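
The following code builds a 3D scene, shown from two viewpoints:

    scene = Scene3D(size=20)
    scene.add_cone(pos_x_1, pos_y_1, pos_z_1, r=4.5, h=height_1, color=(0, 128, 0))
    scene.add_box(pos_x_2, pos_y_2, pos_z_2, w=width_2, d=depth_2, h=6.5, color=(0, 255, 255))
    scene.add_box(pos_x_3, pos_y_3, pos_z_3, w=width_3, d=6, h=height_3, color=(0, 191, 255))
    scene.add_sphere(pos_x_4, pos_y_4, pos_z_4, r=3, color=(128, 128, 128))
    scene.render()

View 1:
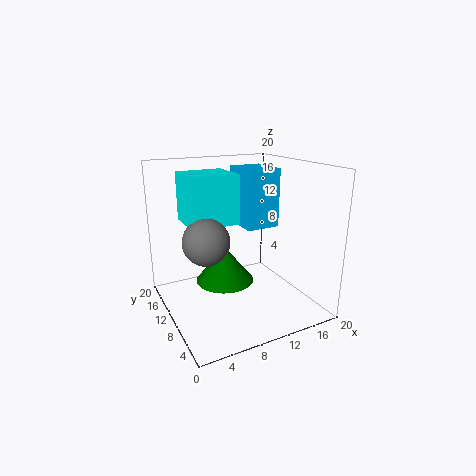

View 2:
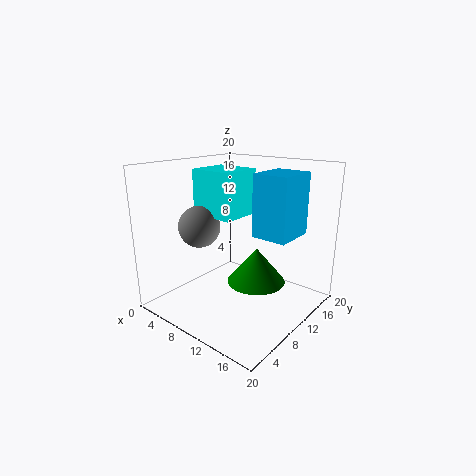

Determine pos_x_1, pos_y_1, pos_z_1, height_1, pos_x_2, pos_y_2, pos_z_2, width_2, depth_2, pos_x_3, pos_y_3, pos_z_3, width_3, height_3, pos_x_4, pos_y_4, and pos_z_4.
pos_x_1 = 10; pos_y_1 = 14.5; pos_z_1 = 1.5; height_1 = 5.5; pos_x_2 = 3; pos_y_2 = 8.5; pos_z_2 = 12.5; width_2 = 6.5; depth_2 = 6; pos_x_3 = 12; pos_y_3 = 10.5; pos_z_3 = 10.5; width_3 = 5; height_3 = 8.5; pos_x_4 = 4.5; pos_y_4 = 8; pos_z_4 = 11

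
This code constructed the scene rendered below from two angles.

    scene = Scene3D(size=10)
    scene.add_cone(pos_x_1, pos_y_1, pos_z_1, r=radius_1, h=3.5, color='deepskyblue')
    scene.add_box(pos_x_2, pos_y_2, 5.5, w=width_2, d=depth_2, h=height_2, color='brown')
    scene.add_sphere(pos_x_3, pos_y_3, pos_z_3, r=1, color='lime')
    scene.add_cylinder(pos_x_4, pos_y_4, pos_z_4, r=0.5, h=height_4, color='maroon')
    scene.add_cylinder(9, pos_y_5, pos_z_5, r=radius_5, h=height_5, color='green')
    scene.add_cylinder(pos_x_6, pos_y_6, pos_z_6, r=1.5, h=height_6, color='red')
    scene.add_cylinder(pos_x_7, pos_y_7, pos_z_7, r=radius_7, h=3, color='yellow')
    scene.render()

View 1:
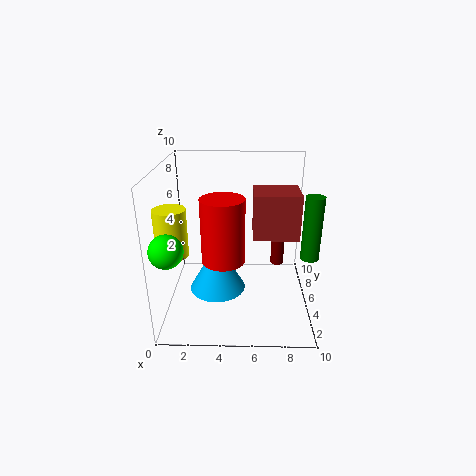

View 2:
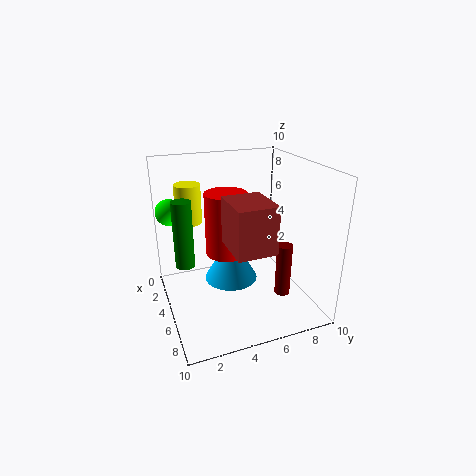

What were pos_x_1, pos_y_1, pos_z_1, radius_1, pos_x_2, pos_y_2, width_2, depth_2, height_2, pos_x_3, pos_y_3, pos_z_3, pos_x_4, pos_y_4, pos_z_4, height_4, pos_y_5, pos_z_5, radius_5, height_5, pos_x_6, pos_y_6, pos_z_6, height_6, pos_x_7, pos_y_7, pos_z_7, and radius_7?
pos_x_1 = 3.5; pos_y_1 = 5; pos_z_1 = 1; radius_1 = 2; pos_x_2 = 6; pos_y_2 = 3.5; width_2 = 3; depth_2 = 2.5; height_2 = 3; pos_x_3 = 1; pos_y_3 = 1; pos_z_3 = 6; pos_x_4 = 8; pos_y_4 = 7; pos_z_4 = 2; height_4 = 3.5; pos_y_5 = 0.5; pos_z_5 = 6; radius_5 = 0.5; height_5 = 3.5; pos_x_6 = 4; pos_y_6 = 4.5; pos_z_6 = 3.5; height_6 = 4.5; pos_x_7 = 1; pos_y_7 = 2.5; pos_z_7 = 5; radius_7 = 1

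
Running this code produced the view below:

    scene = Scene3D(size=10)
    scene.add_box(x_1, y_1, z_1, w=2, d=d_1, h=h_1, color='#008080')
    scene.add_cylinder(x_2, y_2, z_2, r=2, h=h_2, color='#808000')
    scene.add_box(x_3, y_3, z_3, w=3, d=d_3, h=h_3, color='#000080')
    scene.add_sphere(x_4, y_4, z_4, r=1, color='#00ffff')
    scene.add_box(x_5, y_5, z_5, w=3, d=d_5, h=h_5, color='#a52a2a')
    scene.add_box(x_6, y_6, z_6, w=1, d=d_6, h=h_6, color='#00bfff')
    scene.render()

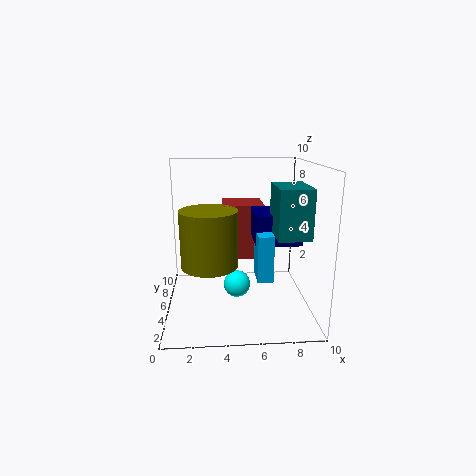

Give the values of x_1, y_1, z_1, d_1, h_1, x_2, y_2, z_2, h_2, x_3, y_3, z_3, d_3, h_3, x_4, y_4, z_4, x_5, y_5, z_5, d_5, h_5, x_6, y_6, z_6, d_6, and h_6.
x_1 = 7, y_1 = 1, z_1 = 6, d_1 = 3, h_1 = 3, x_2 = 3, y_2 = 5, z_2 = 3, h_2 = 4, x_3 = 6, y_3 = 3, z_3 = 5, d_3 = 3, h_3 = 2, x_4 = 5, y_4 = 6, z_4 = 1, x_5 = 4, y_5 = 6, z_5 = 3, d_5 = 3, h_5 = 4, x_6 = 6, y_6 = 2, z_6 = 3, d_6 = 2, h_6 = 3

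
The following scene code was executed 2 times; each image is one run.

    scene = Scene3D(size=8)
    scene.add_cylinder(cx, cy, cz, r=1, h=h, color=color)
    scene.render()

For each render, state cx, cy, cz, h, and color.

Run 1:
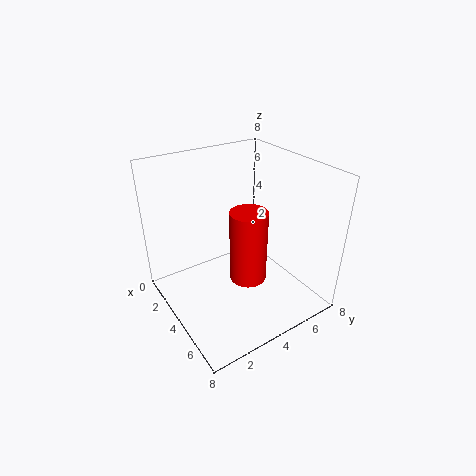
cx = 5, cy = 4, cz = 2, h = 4, color = 'red'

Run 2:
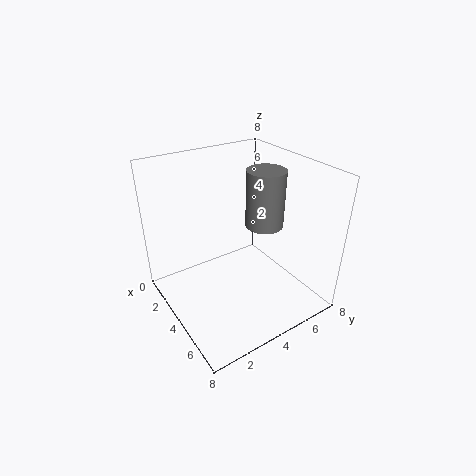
cx = 5, cy = 5, cz = 5, h = 3, color = 'gray'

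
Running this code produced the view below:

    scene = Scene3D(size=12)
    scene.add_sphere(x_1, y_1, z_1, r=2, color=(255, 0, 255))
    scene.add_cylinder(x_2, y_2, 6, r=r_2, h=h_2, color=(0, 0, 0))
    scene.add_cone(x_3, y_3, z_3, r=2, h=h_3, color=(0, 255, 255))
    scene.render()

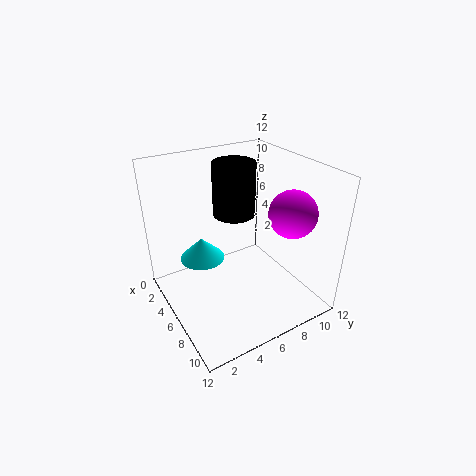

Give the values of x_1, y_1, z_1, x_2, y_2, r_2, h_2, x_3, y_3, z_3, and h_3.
x_1 = 8, y_1 = 10, z_1 = 8, x_2 = 2, y_2 = 8, r_2 = 2, h_2 = 5, x_3 = 3, y_3 = 4, z_3 = 3, h_3 = 2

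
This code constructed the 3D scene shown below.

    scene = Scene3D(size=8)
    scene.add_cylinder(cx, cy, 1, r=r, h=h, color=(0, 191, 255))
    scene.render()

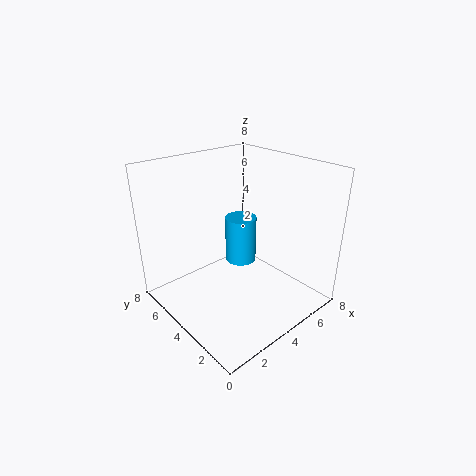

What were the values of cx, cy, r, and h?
cx = 6, cy = 6, r = 1, h = 3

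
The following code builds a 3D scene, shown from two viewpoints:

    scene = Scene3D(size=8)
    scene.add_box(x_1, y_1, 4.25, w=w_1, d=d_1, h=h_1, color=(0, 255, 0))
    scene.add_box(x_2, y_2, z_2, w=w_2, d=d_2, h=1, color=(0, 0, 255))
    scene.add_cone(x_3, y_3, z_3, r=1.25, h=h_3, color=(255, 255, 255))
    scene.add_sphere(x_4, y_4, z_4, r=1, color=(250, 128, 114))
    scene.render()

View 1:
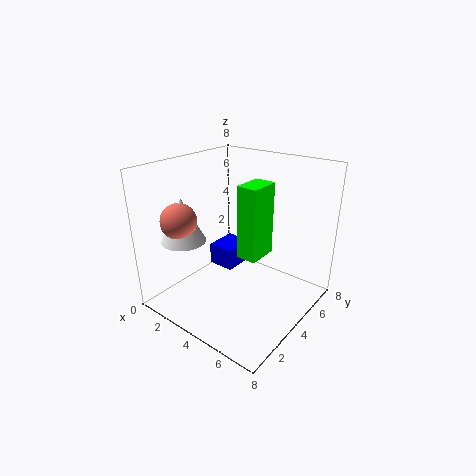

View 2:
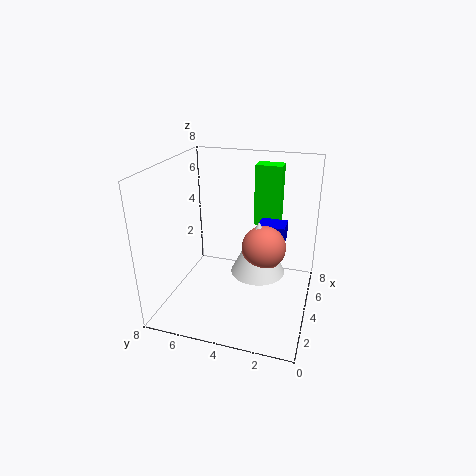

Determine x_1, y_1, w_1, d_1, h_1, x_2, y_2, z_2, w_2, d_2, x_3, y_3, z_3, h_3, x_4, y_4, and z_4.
x_1 = 5.5
y_1 = 2
w_1 = 1
d_1 = 1.5
h_1 = 3.5
x_2 = 4.25
y_2 = 1.5
z_2 = 3.75
w_2 = 1.25
d_2 = 1.5
x_3 = 1.5
y_3 = 2.25
z_3 = 3.75
h_3 = 2.5
x_4 = 1.5
y_4 = 2
z_4 = 5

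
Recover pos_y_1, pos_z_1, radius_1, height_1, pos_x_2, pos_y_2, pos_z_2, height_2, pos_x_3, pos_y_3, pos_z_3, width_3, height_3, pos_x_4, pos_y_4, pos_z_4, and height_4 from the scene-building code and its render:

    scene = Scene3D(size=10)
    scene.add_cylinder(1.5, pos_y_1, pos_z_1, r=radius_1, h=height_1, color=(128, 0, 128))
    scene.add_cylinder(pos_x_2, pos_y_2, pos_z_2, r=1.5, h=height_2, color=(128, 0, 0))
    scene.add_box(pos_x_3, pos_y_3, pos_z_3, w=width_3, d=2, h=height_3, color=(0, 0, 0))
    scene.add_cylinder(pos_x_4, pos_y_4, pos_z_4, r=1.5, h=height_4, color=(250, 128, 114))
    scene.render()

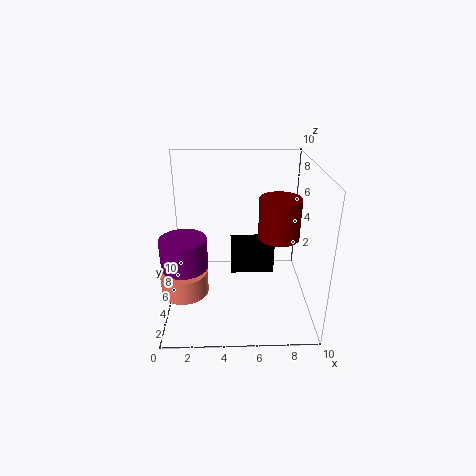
pos_y_1 = 3, pos_z_1 = 4, radius_1 = 1.5, height_1 = 2, pos_x_2 = 8, pos_y_2 = 6, pos_z_2 = 4.5, height_2 = 3, pos_x_3 = 4.5, pos_y_3 = 7.5, pos_z_3 = 0.5, width_3 = 3.5, height_3 = 2.5, pos_x_4 = 1.5, pos_y_4 = 2.5, pos_z_4 = 2.5, height_4 = 1.5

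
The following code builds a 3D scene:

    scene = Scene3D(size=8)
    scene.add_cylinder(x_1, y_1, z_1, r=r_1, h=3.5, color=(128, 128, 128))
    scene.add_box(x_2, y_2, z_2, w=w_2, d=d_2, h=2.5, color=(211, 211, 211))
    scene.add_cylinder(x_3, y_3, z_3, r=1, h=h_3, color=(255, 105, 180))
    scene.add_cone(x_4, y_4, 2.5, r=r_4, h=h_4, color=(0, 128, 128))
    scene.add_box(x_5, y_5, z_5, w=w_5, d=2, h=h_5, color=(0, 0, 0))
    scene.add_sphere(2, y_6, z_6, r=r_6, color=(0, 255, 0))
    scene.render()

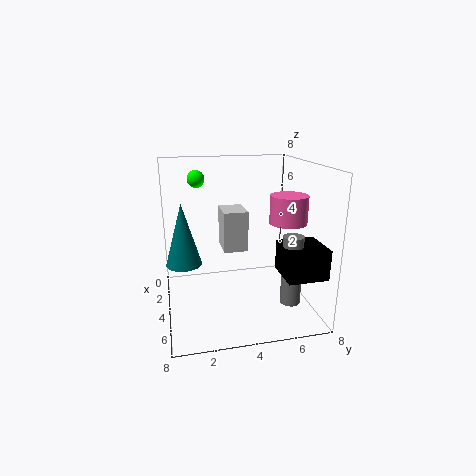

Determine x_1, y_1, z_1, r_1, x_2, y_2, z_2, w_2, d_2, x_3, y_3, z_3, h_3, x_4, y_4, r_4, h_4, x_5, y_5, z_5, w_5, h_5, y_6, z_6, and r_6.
x_1 = 7; y_1 = 6; z_1 = 1.5; r_1 = 0.5; x_2 = 0.5; y_2 = 3.5; z_2 = 2.5; w_2 = 2; d_2 = 1.5; x_3 = 5; y_3 = 6.5; z_3 = 5; h_3 = 1.5; x_4 = 3.5; y_4 = 1; r_4 = 1; h_4 = 3.5; x_5 = 6; y_5 = 5.5; z_5 = 3; w_5 = 2; h_5 = 1.5; y_6 = 2; z_6 = 7; r_6 = 0.5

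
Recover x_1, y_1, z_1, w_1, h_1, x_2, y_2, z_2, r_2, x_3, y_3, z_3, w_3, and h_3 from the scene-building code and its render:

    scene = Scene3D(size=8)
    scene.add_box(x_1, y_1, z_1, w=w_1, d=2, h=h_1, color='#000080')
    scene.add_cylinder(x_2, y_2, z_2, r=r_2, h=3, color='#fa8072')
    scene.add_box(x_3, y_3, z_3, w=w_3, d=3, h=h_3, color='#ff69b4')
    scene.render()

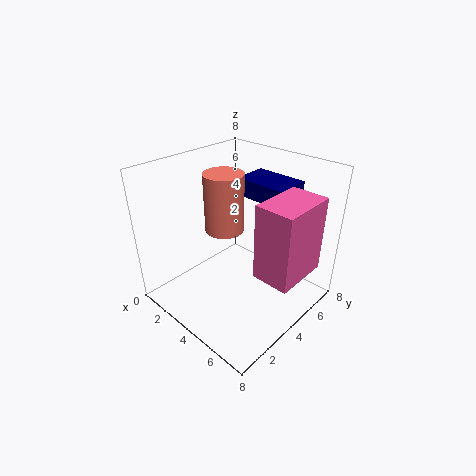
x_1 = 3, y_1 = 5, z_1 = 6, w_1 = 3, h_1 = 1, x_2 = 4, y_2 = 3, z_2 = 5, r_2 = 1, x_3 = 6, y_3 = 3, z_3 = 3, w_3 = 2, h_3 = 4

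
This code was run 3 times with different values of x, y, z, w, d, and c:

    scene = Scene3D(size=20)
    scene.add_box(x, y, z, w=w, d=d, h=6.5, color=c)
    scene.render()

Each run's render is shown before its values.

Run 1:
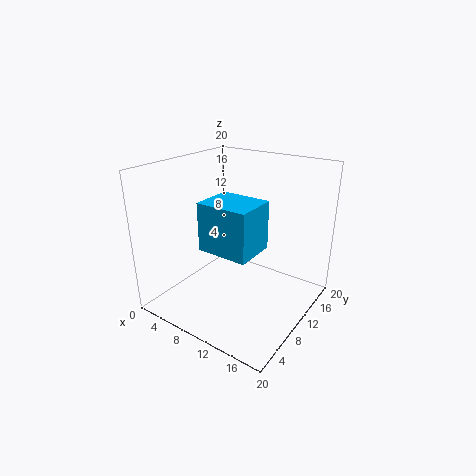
x = 7.25
y = 5
z = 9.5
w = 7
d = 5.75
c = 'deepskyblue'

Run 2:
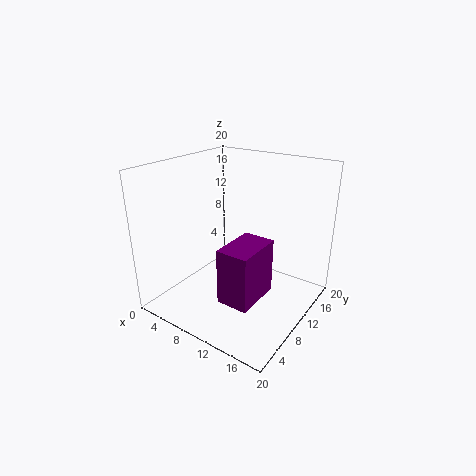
x = 13.75
y = 0.5
z = 6.75
w = 3.75
d = 5.75
c = 'purple'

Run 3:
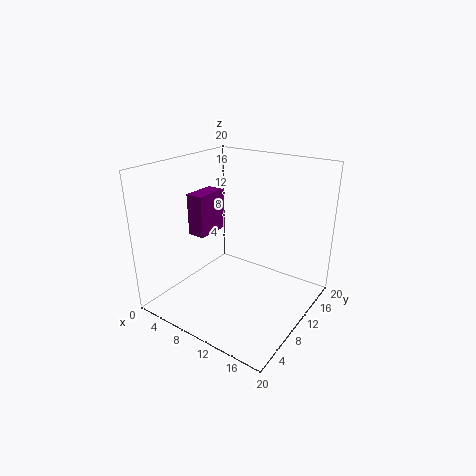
x = 0.5
y = 10.25
z = 8
w = 2.75
d = 5.25
c = 'purple'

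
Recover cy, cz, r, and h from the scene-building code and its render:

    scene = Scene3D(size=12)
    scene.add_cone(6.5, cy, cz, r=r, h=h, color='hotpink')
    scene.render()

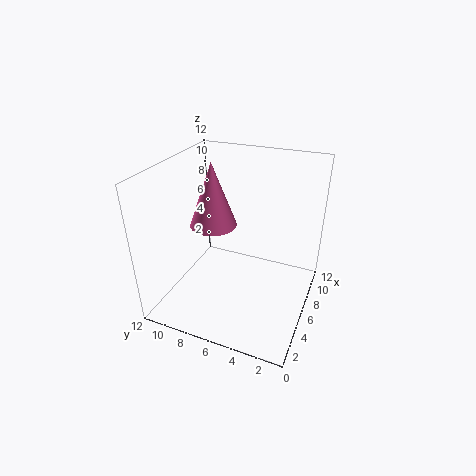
cy = 8.5, cz = 6.5, r = 2, h = 5.5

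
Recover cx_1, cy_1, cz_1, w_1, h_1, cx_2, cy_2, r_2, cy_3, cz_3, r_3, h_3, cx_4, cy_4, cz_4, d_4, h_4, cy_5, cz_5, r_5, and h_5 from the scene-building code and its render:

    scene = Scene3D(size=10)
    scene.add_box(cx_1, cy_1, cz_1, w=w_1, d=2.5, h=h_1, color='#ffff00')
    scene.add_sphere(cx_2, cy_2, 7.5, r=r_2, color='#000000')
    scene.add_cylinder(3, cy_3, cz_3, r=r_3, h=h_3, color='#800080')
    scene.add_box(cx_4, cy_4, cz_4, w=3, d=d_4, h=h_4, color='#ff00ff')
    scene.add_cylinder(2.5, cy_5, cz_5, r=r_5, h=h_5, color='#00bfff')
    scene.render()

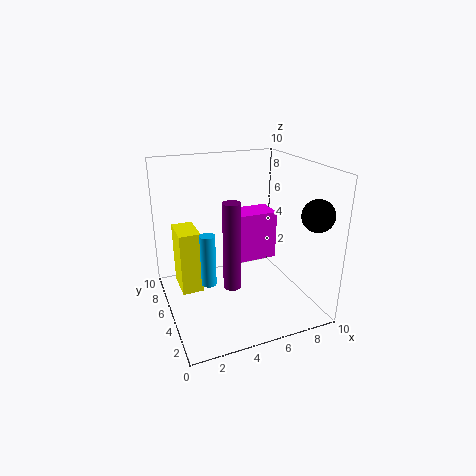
cx_1 = 1; cy_1 = 5.5; cz_1 = 1; w_1 = 1.5; h_1 = 4.5; cx_2 = 8.5; cy_2 = 1; r_2 = 1; cy_3 = 1; cz_3 = 4; r_3 = 0.5; h_3 = 5; cx_4 = 5; cy_4 = 5; cz_4 = 3; d_4 = 2; h_4 = 3.5; cy_5 = 4; cz_5 = 2.5; r_5 = 0.5; h_5 = 3.5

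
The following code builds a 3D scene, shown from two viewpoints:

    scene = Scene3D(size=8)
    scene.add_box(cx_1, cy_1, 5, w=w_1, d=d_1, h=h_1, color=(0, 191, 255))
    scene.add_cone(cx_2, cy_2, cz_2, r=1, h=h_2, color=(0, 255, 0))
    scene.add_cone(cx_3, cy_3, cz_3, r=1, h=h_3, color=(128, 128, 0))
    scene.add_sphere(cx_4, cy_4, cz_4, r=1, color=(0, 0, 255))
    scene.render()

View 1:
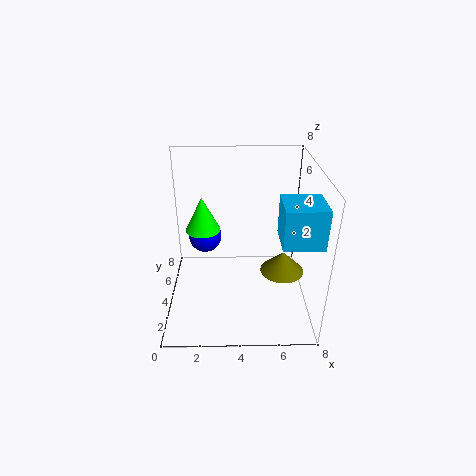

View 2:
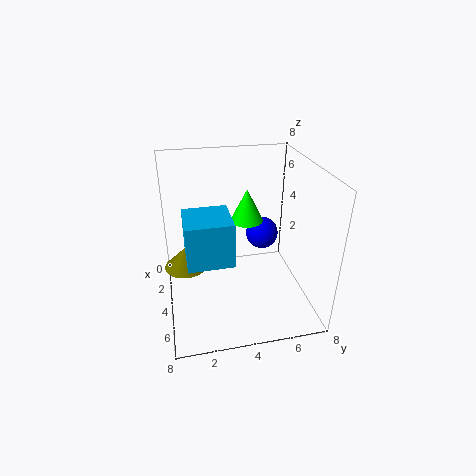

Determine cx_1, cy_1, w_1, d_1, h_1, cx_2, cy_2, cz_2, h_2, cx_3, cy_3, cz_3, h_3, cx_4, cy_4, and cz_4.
cx_1 = 6, cy_1 = 1, w_1 = 2, d_1 = 2, h_1 = 2, cx_2 = 2, cy_2 = 5, cz_2 = 4, h_2 = 2, cx_3 = 6, cy_3 = 1, cz_3 = 4, h_3 = 1, cx_4 = 2, cy_4 = 6, cz_4 = 3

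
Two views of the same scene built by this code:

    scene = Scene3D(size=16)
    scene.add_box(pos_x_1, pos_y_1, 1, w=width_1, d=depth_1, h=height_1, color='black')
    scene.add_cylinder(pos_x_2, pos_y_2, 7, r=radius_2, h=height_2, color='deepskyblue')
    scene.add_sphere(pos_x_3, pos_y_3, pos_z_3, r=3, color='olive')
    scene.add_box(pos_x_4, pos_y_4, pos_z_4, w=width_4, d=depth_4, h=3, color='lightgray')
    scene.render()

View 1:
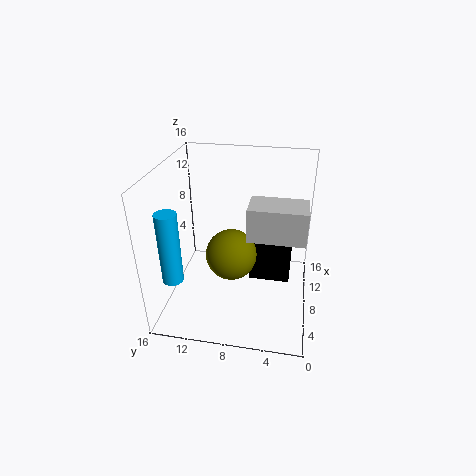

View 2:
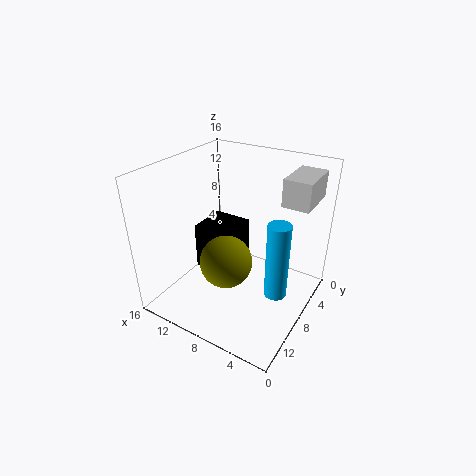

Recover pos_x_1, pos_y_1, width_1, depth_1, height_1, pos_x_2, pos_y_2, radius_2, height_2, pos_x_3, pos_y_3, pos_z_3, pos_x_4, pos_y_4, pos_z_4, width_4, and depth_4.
pos_x_1 = 10, pos_y_1 = 2, width_1 = 5, depth_1 = 5, height_1 = 6, pos_x_2 = 1, pos_y_2 = 13, radius_2 = 1, height_2 = 7, pos_x_3 = 9, pos_y_3 = 9, pos_z_3 = 5, pos_x_4 = 1, pos_y_4 = 1, pos_z_4 = 12, width_4 = 3, depth_4 = 5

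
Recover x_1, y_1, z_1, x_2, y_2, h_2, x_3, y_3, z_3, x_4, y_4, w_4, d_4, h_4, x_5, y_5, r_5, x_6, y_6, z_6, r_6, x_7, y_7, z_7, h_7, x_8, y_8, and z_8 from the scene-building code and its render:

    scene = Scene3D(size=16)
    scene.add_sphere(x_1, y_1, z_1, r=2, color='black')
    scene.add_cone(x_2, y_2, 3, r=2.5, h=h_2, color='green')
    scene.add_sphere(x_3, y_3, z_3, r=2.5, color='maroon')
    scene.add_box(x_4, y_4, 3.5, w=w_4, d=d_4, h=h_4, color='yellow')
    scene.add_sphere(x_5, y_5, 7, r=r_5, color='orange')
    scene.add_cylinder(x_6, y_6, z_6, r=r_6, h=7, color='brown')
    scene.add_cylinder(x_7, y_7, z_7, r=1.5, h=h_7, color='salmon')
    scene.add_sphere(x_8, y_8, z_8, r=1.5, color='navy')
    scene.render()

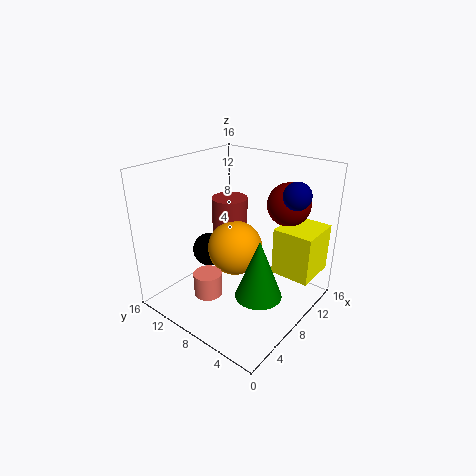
x_1 = 8, y_1 = 12.5, z_1 = 5, x_2 = 6.5, y_2 = 4, h_2 = 6.5, x_3 = 13.5, y_3 = 5, z_3 = 11, x_4 = 10.5, y_4 = 0.5, w_4 = 5, d_4 = 4.5, h_4 = 5.5, x_5 = 7.5, y_5 = 8, r_5 = 3, x_6 = 9, y_6 = 10, z_6 = 5, r_6 = 2, x_7 = 3.5, y_7 = 8.5, z_7 = 3, h_7 = 2.5, x_8 = 11.5, y_8 = 3, z_8 = 13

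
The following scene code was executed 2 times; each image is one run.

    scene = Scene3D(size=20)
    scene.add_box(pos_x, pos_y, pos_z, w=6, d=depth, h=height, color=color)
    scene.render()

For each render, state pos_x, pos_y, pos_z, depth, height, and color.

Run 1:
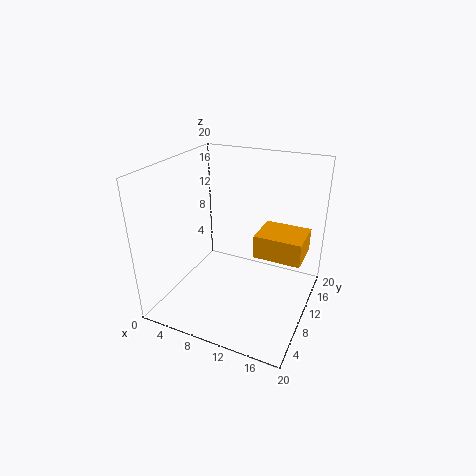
pos_x = 13.5
pos_y = 7
pos_z = 9.5
depth = 5
height = 3
color = 'orange'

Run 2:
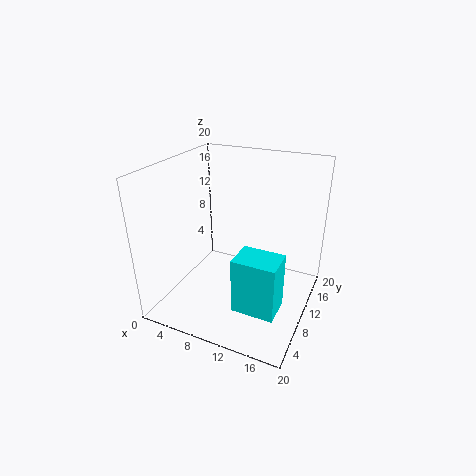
pos_x = 11
pos_y = 5.5
pos_z = 1
depth = 4.5
height = 8
color = 'cyan'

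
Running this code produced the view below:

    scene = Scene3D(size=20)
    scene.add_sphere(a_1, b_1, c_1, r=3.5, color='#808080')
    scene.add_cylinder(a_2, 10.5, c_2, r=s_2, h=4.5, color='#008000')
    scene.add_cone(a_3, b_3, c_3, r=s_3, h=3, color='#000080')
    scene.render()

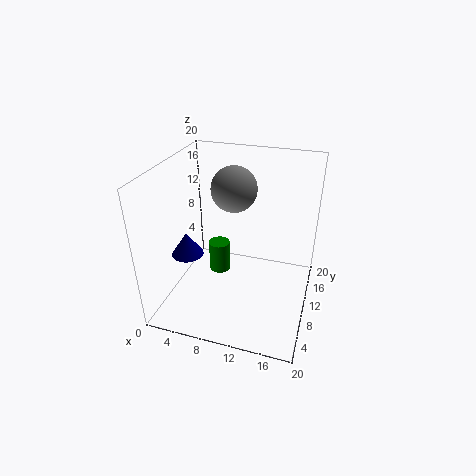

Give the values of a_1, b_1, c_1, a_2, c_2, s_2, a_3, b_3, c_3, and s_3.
a_1 = 7.5; b_1 = 16; c_1 = 14.5; a_2 = 7; c_2 = 4; s_2 = 1.5; a_3 = 5; b_3 = 4.5; c_3 = 10; s_3 = 2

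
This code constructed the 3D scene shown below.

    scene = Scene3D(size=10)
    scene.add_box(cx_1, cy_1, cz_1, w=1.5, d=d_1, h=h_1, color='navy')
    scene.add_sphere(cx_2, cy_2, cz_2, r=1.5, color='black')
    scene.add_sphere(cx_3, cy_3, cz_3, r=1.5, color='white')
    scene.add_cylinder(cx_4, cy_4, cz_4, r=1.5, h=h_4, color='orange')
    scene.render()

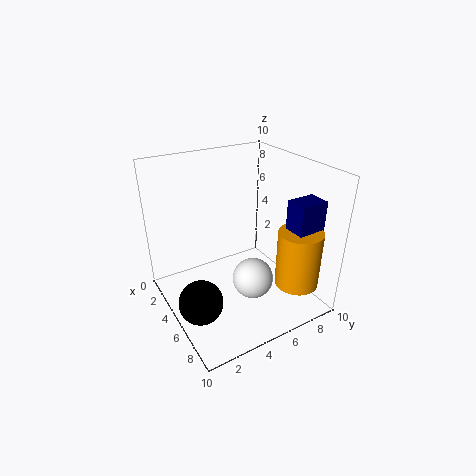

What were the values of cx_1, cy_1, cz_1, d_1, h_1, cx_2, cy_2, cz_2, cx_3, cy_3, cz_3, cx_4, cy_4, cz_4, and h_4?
cx_1 = 7; cy_1 = 7.5; cz_1 = 4.5; d_1 = 2; h_1 = 3.5; cx_2 = 6; cy_2 = 1.5; cz_2 = 1.5; cx_3 = 5.5; cy_3 = 6; cz_3 = 1.5; cx_4 = 8; cy_4 = 8; cz_4 = 2; h_4 = 4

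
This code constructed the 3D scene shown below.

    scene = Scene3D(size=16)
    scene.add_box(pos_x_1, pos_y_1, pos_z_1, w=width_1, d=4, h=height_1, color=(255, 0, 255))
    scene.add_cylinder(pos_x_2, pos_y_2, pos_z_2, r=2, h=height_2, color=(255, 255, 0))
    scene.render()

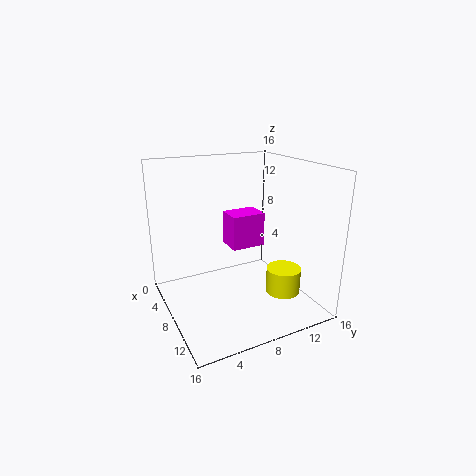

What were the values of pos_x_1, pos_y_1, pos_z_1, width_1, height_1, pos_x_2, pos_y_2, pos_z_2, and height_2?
pos_x_1 = 4; pos_y_1 = 8; pos_z_1 = 6; width_1 = 3; height_1 = 4; pos_x_2 = 10; pos_y_2 = 13; pos_z_2 = 1; height_2 = 3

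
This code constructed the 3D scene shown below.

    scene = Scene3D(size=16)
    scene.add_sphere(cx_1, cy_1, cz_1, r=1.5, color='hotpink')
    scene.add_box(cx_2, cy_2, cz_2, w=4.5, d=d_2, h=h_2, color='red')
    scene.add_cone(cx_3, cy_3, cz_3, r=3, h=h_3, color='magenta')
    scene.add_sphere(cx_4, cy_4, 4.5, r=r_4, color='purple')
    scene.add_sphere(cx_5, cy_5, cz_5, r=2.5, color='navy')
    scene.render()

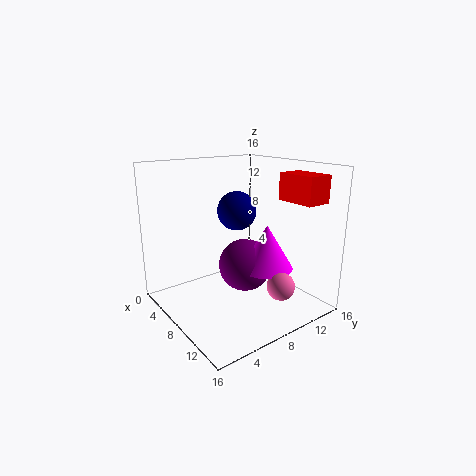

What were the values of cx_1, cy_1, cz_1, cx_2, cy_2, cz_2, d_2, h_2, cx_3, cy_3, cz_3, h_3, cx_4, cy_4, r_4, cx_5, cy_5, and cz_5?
cx_1 = 13; cy_1 = 10; cz_1 = 3.5; cx_2 = 9.5; cy_2 = 12.5; cz_2 = 12; d_2 = 3; h_2 = 3; cx_3 = 10; cy_3 = 10.5; cz_3 = 4.5; h_3 = 5; cx_4 = 8; cy_4 = 9; r_4 = 3; cx_5 = 3; cy_5 = 11.5; cz_5 = 9.5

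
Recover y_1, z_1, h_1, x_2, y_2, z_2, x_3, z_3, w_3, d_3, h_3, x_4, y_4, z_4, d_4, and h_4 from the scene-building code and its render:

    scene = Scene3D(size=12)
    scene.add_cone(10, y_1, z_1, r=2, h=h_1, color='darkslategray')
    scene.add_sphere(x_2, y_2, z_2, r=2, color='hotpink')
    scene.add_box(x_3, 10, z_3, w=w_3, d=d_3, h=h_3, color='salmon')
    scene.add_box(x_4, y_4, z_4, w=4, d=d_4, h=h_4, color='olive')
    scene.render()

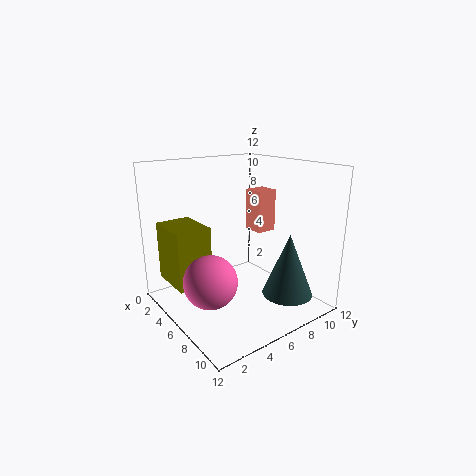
y_1 = 8; z_1 = 2; h_1 = 5; x_2 = 8; y_2 = 2; z_2 = 4; x_3 = 2; z_3 = 5; w_3 = 2; d_3 = 2; h_3 = 4; x_4 = 1; y_4 = 1; z_4 = 2; d_4 = 3; h_4 = 5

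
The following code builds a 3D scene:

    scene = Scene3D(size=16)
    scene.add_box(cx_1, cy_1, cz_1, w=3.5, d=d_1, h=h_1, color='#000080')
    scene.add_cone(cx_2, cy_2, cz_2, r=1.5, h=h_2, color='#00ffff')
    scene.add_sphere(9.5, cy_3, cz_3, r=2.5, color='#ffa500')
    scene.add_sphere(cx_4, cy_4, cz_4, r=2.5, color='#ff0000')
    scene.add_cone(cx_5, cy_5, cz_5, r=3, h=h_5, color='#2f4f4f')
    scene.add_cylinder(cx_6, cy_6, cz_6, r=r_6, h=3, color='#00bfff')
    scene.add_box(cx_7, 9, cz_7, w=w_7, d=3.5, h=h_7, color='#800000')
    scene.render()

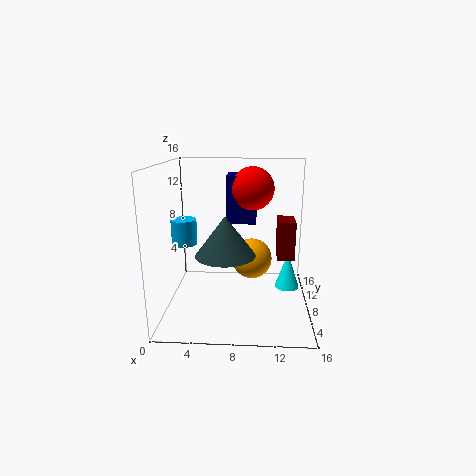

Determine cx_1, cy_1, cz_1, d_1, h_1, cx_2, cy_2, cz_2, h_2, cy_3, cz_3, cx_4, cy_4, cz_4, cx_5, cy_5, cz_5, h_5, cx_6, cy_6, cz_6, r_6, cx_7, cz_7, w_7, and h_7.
cx_1 = 6.5; cy_1 = 10; cz_1 = 9; d_1 = 4; h_1 = 5.5; cx_2 = 14; cy_2 = 11.5; cz_2 = 0.5; h_2 = 4.5; cy_3 = 12; cz_3 = 4; cx_4 = 9.5; cy_4 = 11; cz_4 = 13; cx_5 = 7; cy_5 = 4; cz_5 = 7.5; h_5 = 4; cx_6 = 1.5; cy_6 = 10; cz_6 = 6.5; r_6 = 1.5; cx_7 = 12.5; cz_7 = 5; w_7 = 2; h_7 = 4.5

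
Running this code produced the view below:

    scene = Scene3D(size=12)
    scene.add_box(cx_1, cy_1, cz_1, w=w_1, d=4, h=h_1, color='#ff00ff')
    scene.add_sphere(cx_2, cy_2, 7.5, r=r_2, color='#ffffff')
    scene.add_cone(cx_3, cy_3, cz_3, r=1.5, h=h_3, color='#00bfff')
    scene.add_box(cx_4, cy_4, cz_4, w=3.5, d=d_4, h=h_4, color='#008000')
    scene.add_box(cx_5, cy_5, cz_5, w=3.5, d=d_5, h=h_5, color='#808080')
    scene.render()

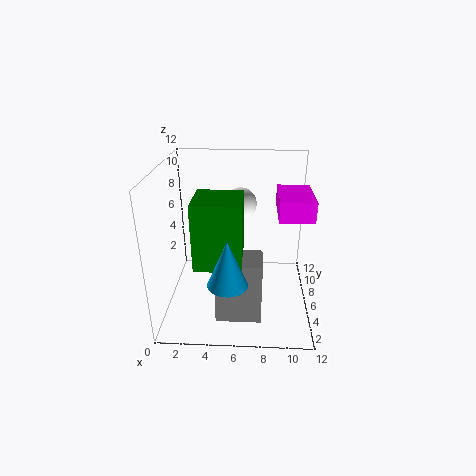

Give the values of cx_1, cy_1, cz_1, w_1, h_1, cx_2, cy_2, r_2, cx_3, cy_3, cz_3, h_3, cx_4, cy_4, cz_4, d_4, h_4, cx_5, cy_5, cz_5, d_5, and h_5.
cx_1 = 9, cy_1 = 2.5, cz_1 = 9, w_1 = 2.5, h_1 = 1.5, cx_2 = 6, cy_2 = 10, r_2 = 1.5, cx_3 = 5.5, cy_3 = 1.5, cz_3 = 4.5, h_3 = 3.5, cx_4 = 3, cy_4 = 1.5, cz_4 = 5.5, d_4 = 3.5, h_4 = 5, cx_5 = 4.5, cy_5 = 1.5, cz_5 = 1, d_5 = 2.5, h_5 = 5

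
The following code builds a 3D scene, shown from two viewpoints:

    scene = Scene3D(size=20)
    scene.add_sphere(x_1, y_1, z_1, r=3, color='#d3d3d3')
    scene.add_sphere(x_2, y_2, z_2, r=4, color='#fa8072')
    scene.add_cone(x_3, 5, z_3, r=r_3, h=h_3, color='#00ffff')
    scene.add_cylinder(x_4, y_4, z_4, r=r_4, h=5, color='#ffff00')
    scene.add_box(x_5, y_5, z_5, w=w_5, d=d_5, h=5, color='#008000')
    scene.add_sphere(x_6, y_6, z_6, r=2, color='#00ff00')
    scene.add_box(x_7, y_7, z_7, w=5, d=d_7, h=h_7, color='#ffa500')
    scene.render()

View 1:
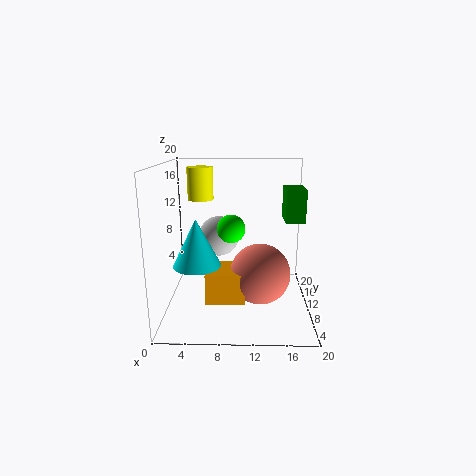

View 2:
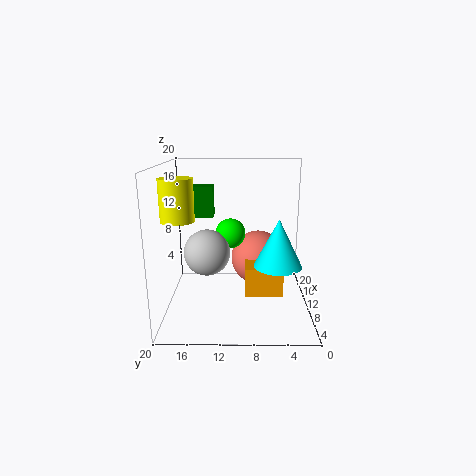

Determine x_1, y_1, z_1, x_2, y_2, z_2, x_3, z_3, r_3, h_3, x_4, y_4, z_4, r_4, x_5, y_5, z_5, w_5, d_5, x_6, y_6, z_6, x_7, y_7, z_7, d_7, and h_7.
x_1 = 7; y_1 = 14; z_1 = 9; x_2 = 13; y_2 = 7; z_2 = 6; x_3 = 5; z_3 = 8; r_3 = 3; h_3 = 6; x_4 = 4; y_4 = 17; z_4 = 14; r_4 = 2; x_5 = 17; y_5 = 14; z_5 = 11; w_5 = 3; d_5 = 5; x_6 = 9; y_6 = 11; z_6 = 11; x_7 = 6; y_7 = 4; z_7 = 3; d_7 = 5; h_7 = 4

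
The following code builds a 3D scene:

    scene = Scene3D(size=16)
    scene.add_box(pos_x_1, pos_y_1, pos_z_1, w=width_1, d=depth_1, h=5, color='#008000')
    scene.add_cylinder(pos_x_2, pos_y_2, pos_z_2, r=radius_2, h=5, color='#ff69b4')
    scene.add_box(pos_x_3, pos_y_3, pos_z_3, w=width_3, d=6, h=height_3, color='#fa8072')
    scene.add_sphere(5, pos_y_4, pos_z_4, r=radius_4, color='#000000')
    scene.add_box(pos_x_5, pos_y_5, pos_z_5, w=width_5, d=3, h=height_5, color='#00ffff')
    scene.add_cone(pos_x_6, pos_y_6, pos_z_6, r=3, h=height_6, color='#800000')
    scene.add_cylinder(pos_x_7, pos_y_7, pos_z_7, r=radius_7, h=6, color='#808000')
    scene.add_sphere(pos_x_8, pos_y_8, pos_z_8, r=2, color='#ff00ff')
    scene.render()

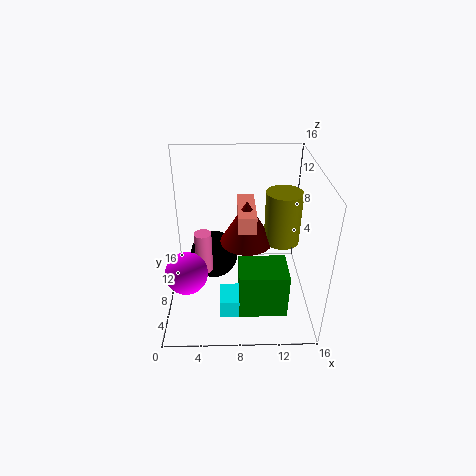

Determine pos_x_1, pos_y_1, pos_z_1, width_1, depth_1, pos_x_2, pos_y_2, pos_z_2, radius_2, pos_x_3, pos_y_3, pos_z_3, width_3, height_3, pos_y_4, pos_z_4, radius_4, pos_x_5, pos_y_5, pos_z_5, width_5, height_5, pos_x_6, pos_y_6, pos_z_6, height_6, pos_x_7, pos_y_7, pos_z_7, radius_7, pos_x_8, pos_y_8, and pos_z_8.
pos_x_1 = 8, pos_y_1 = 2, pos_z_1 = 2, width_1 = 5, depth_1 = 4, pos_x_2 = 4, pos_y_2 = 9, pos_z_2 = 3, radius_2 = 1, pos_x_3 = 8, pos_y_3 = 7, pos_z_3 = 9, width_3 = 2, height_3 = 2, pos_y_4 = 12, pos_z_4 = 3, radius_4 = 3, pos_x_5 = 6, pos_y_5 = 2, pos_z_5 = 2, width_5 = 5, height_5 = 2, pos_x_6 = 9, pos_y_6 = 9, pos_z_6 = 7, height_6 = 5, pos_x_7 = 13, pos_y_7 = 9, pos_z_7 = 7, radius_7 = 2, pos_x_8 = 3, pos_y_8 = 2, pos_z_8 = 8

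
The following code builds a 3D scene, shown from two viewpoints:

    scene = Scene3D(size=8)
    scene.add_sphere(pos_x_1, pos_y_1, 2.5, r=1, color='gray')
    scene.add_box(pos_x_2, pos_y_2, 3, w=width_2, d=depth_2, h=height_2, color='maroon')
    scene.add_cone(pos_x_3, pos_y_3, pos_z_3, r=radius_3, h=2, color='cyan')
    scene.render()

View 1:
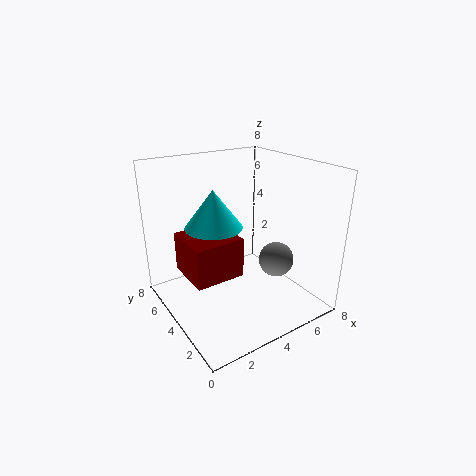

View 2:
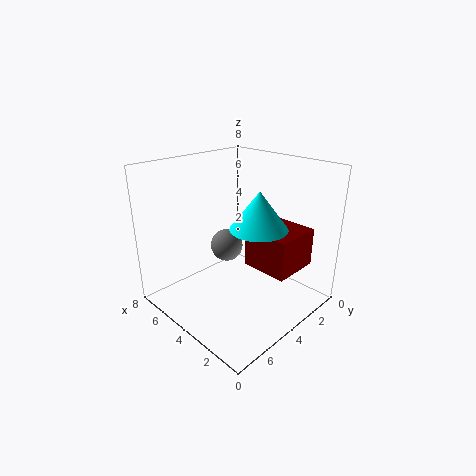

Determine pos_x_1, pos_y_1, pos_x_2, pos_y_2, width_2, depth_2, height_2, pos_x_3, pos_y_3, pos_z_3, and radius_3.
pos_x_1 = 6, pos_y_1 = 3, pos_x_2 = 0.5, pos_y_2 = 2, width_2 = 2.5, depth_2 = 2.5, height_2 = 2, pos_x_3 = 2.5, pos_y_3 = 4, pos_z_3 = 5, radius_3 = 1.5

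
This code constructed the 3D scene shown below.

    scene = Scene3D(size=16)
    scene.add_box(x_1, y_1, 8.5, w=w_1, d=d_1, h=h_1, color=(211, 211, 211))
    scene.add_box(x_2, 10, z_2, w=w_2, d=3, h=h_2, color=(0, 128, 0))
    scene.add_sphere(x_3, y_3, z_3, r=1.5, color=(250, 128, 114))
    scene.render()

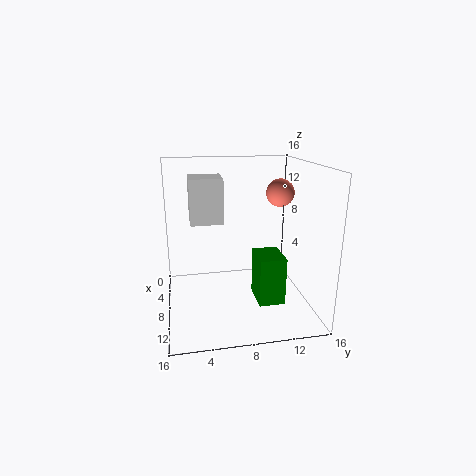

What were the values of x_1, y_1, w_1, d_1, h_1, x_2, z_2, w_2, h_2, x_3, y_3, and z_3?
x_1 = 0.5, y_1 = 3, w_1 = 4, d_1 = 4, h_1 = 5.5, x_2 = 6.5, z_2 = 0.5, w_2 = 4, h_2 = 5.5, x_3 = 8.5, y_3 = 12.5, z_3 = 13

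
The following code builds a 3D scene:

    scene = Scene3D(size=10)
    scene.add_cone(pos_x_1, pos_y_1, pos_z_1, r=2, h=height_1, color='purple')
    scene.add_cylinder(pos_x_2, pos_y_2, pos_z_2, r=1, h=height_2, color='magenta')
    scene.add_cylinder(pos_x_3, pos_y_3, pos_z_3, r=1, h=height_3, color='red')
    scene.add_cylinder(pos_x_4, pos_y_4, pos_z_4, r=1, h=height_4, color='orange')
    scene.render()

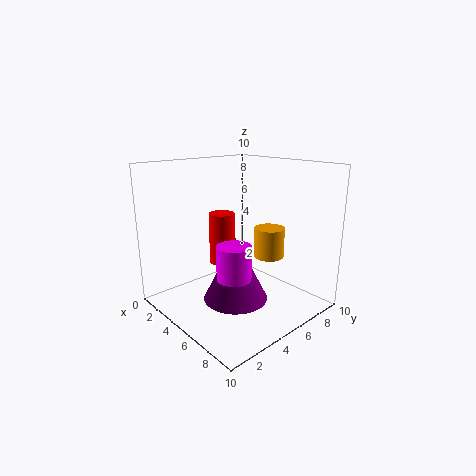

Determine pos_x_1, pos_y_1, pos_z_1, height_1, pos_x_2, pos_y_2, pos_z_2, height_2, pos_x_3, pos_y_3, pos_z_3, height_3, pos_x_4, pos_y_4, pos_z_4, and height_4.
pos_x_1 = 7, pos_y_1 = 3, pos_z_1 = 2, height_1 = 4, pos_x_2 = 8, pos_y_2 = 2, pos_z_2 = 4, height_2 = 2, pos_x_3 = 2, pos_y_3 = 6, pos_z_3 = 2, height_3 = 4, pos_x_4 = 7, pos_y_4 = 6, pos_z_4 = 4, height_4 = 2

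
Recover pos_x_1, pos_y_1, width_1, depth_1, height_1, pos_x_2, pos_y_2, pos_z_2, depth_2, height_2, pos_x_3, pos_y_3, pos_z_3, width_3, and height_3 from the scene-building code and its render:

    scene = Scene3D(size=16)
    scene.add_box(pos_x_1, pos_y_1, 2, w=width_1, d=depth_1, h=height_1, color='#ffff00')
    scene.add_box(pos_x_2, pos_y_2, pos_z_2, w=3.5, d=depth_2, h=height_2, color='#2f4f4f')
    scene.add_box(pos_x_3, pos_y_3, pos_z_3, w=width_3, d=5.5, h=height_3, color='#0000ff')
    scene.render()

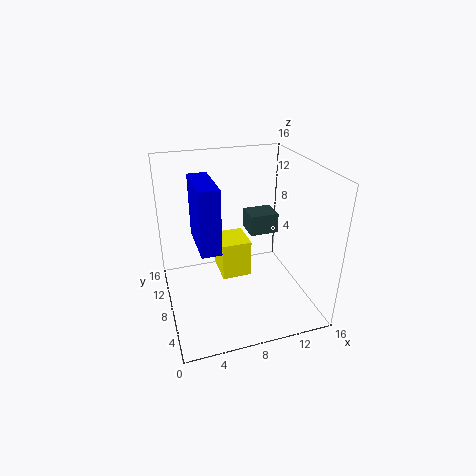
pos_x_1 = 6.5, pos_y_1 = 9, width_1 = 3.5, depth_1 = 4, height_1 = 4.5, pos_x_2 = 10.5, pos_y_2 = 10.5, pos_z_2 = 6.5, depth_2 = 3, height_2 = 2.5, pos_x_3 = 3, pos_y_3 = 3.5, pos_z_3 = 9, width_3 = 2, height_3 = 6.5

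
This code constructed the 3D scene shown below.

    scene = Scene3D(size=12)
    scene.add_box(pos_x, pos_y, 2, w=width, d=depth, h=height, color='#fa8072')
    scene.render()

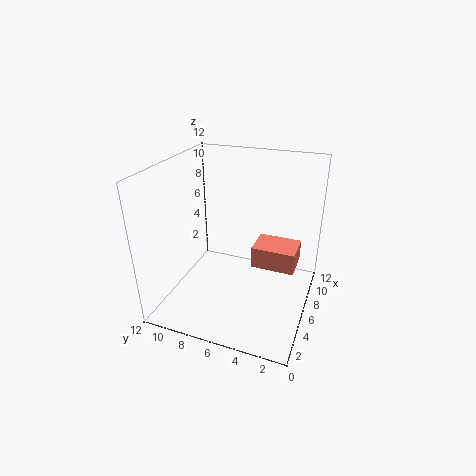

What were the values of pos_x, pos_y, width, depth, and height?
pos_x = 8; pos_y = 1.5; width = 3; depth = 4; height = 2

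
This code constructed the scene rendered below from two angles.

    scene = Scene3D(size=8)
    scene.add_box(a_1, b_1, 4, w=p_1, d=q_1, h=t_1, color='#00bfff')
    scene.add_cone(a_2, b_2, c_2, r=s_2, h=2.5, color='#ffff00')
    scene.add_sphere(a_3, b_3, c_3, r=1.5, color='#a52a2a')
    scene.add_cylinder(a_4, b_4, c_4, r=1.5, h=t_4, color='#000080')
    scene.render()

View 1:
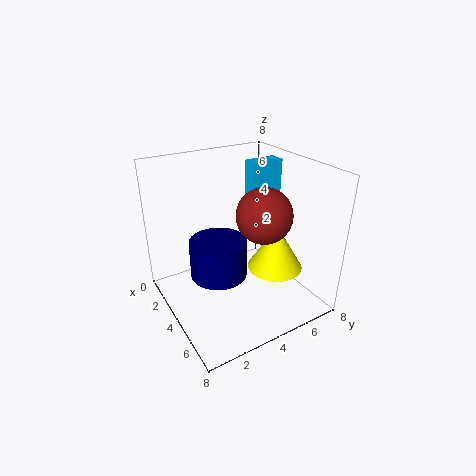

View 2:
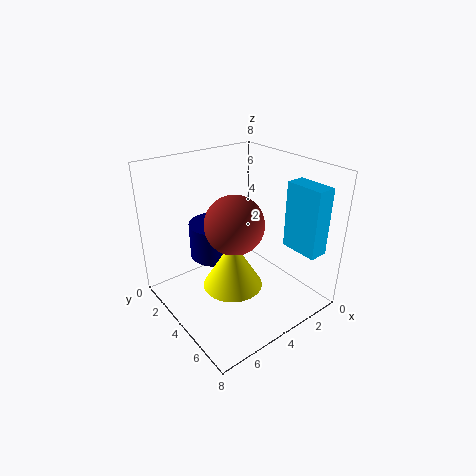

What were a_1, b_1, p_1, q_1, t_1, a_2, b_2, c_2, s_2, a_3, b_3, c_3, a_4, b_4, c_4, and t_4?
a_1 = 1.5, b_1 = 6, p_1 = 1, q_1 = 2, t_1 = 3.5, a_2 = 5.5, b_2 = 5.5, c_2 = 2.5, s_2 = 1.5, a_3 = 5, b_3 = 5, c_3 = 5.5, a_4 = 4.5, b_4 = 2.5, c_4 = 2.5, t_4 = 2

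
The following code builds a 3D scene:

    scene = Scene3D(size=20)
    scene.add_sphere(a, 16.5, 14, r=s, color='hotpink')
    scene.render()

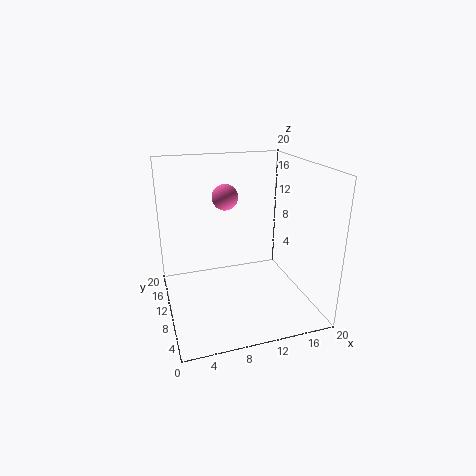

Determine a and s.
a = 10, s = 2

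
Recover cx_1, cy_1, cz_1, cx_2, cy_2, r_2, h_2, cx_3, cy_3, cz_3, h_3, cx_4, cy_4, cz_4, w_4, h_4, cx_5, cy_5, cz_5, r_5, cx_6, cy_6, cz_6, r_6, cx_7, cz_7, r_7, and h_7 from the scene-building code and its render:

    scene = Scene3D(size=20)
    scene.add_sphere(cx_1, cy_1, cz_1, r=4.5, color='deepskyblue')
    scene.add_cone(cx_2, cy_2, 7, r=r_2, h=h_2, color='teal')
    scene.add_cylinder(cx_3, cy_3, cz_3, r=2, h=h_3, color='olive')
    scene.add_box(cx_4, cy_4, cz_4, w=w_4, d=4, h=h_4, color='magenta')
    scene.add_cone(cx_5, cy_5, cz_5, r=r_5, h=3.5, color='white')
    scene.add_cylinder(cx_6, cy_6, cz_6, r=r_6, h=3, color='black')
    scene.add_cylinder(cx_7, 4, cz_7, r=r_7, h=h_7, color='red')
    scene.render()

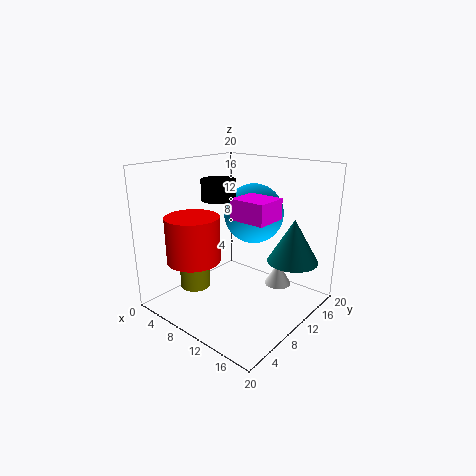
cx_1 = 8.5, cy_1 = 15.5, cz_1 = 12, cx_2 = 16.5, cy_2 = 14, r_2 = 3.5, h_2 = 6, cx_3 = 7, cy_3 = 4.5, cz_3 = 4, h_3 = 4.5, cx_4 = 13, cy_4 = 5, cz_4 = 14.5, w_4 = 4.5, h_4 = 2.5, cx_5 = 13, cy_5 = 16, cz_5 = 1.5, r_5 = 2, cx_6 = 5.5, cy_6 = 11, cz_6 = 14.5, r_6 = 2.5, cx_7 = 7.5, cz_7 = 8, r_7 = 3.5, h_7 = 6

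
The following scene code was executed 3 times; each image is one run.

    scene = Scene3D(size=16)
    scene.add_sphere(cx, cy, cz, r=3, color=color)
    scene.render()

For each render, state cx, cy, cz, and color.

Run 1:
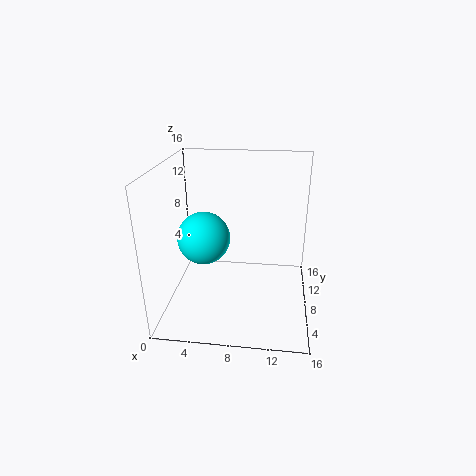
cx = 4, cy = 8.5, cz = 7.5, color = 'cyan'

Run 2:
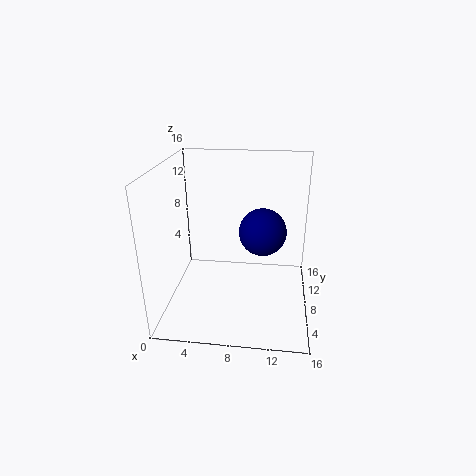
cx = 10.5, cy = 13, cz = 6.5, color = 'navy'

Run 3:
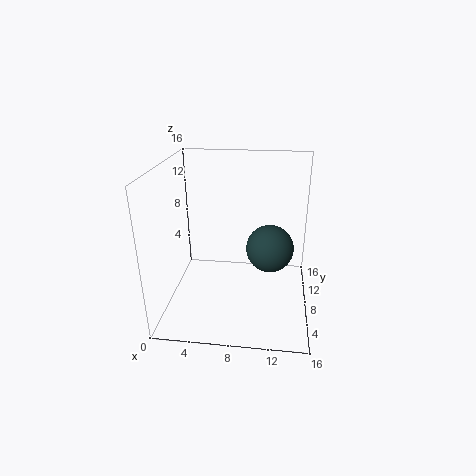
cx = 11.5, cy = 12.5, cz = 4.5, color = 'darkslategray'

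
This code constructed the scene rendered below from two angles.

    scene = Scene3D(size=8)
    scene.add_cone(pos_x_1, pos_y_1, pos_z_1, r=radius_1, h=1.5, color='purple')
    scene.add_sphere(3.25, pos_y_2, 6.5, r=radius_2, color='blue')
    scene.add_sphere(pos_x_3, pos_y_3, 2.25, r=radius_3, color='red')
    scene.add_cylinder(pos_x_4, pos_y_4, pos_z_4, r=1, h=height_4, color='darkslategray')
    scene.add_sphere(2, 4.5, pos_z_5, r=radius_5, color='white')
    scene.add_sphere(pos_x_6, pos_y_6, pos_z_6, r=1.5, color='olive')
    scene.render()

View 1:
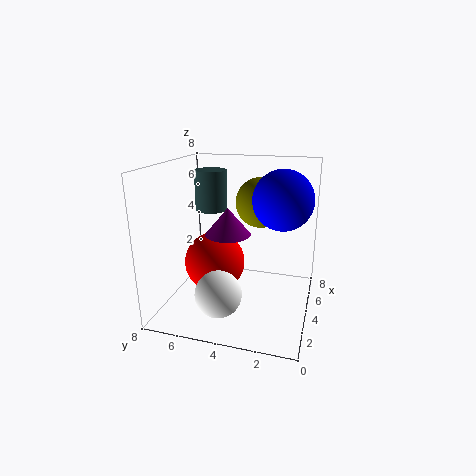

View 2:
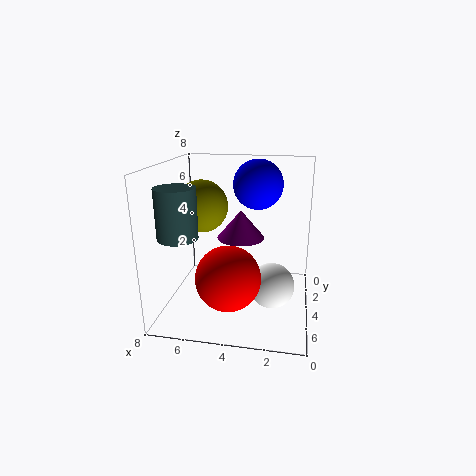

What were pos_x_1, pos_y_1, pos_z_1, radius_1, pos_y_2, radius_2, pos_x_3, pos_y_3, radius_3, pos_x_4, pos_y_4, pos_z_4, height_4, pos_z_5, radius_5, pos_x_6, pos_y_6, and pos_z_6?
pos_x_1 = 3.75; pos_y_1 = 4.5; pos_z_1 = 4.25; radius_1 = 1.25; pos_y_2 = 1.5; radius_2 = 1.5; pos_x_3 = 4.25; pos_y_3 = 5.5; radius_3 = 1.75; pos_x_4 = 6.5; pos_y_4 = 6.5; pos_z_4 = 4.75; height_4 = 2.5; pos_z_5 = 1.5; radius_5 = 1.25; pos_x_6 = 6.25; pos_y_6 = 3.25; pos_z_6 = 5.5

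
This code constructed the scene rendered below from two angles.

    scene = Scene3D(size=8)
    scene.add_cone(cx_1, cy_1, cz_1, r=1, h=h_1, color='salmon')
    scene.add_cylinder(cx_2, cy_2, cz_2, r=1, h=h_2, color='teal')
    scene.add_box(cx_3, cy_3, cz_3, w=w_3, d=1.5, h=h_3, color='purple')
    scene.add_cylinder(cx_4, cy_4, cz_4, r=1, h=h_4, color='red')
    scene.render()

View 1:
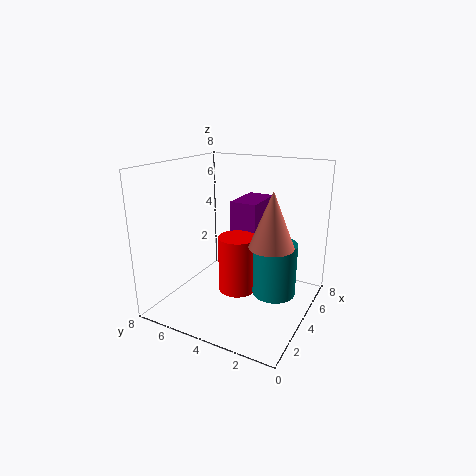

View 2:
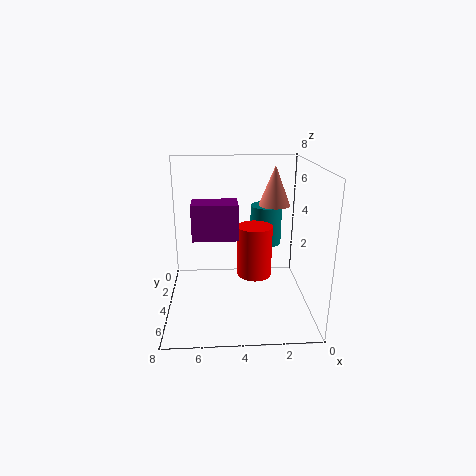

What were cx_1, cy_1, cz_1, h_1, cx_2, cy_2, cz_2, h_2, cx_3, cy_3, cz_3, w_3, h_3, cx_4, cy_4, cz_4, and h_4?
cx_1 = 1.5, cy_1 = 1, cz_1 = 5, h_1 = 2.5, cx_2 = 2, cy_2 = 1, cz_2 = 2.5, h_2 = 2.5, cx_3 = 4, cy_3 = 3, cz_3 = 4, w_3 = 2.5, h_3 = 2, cx_4 = 3, cy_4 = 3.5, cz_4 = 1.5, h_4 = 3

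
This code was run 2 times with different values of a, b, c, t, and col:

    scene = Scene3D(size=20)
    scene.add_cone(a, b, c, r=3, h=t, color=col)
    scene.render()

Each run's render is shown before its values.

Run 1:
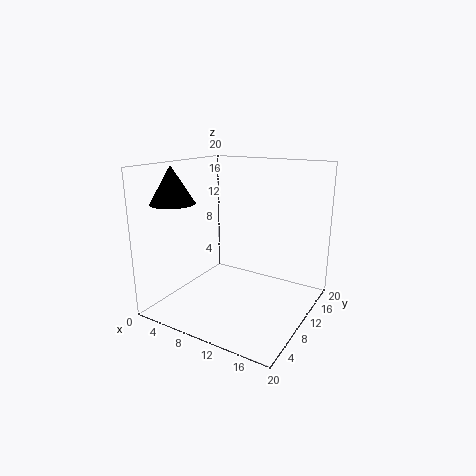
a = 3
b = 5
c = 15
t = 5
col = 'black'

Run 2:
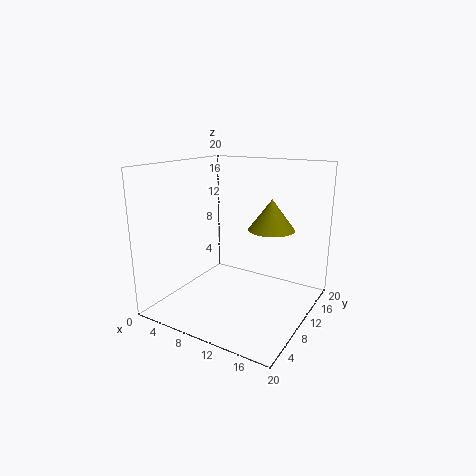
a = 15
b = 10
c = 12
t = 4
col = 'olive'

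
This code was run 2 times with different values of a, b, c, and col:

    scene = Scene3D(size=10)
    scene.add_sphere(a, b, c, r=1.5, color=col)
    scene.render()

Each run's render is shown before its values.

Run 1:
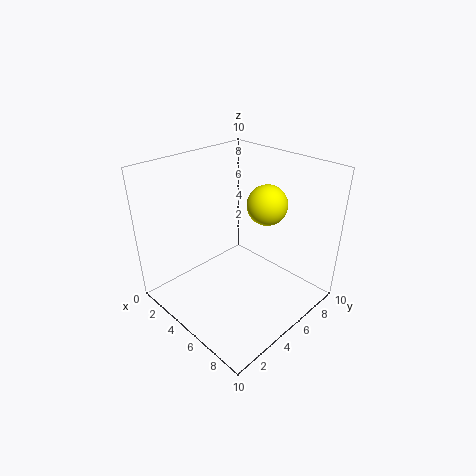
a = 5, b = 8, c = 6.5, col = 'yellow'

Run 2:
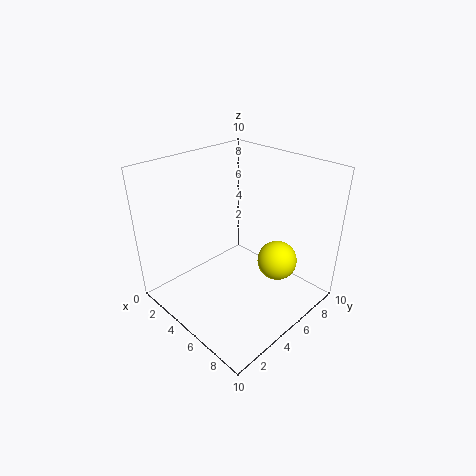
a = 6.25, b = 8, c = 2.25, col = 'yellow'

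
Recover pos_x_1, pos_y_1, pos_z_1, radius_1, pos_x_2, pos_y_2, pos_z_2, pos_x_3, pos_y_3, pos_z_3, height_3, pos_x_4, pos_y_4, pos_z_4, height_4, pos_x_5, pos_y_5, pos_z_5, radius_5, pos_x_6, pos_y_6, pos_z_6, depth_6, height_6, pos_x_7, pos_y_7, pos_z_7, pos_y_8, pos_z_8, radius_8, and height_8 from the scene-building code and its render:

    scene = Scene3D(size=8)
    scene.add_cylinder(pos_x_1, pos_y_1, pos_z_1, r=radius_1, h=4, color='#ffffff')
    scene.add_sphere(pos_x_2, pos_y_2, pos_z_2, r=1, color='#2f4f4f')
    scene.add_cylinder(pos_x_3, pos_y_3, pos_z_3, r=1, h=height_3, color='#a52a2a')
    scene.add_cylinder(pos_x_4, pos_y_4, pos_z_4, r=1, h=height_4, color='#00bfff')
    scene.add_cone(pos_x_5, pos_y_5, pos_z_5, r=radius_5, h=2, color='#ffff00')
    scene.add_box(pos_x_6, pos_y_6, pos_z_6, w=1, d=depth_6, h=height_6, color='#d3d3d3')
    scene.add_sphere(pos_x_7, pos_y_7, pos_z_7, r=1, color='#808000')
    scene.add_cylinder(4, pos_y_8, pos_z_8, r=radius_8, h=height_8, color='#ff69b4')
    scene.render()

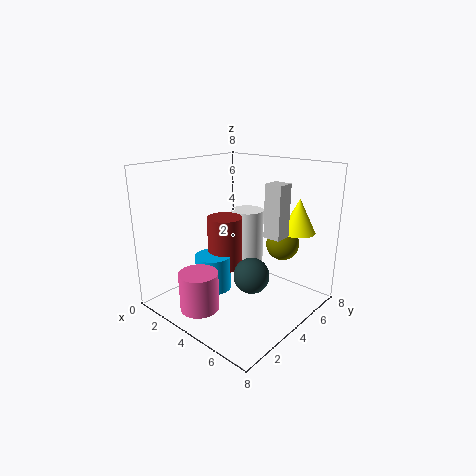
pos_x_1 = 3
pos_y_1 = 6
pos_z_1 = 1
radius_1 = 1
pos_x_2 = 5
pos_y_2 = 4
pos_z_2 = 2
pos_x_3 = 3
pos_y_3 = 4
pos_z_3 = 2
height_3 = 3
pos_x_4 = 3
pos_y_4 = 3
pos_z_4 = 1
height_4 = 2
pos_x_5 = 6
pos_y_5 = 7
pos_z_5 = 4
radius_5 = 1
pos_x_6 = 5
pos_y_6 = 5
pos_z_6 = 4
depth_6 = 1
height_6 = 3
pos_x_7 = 5
pos_y_7 = 7
pos_z_7 = 3
pos_y_8 = 1
pos_z_8 = 1
radius_8 = 1
height_8 = 2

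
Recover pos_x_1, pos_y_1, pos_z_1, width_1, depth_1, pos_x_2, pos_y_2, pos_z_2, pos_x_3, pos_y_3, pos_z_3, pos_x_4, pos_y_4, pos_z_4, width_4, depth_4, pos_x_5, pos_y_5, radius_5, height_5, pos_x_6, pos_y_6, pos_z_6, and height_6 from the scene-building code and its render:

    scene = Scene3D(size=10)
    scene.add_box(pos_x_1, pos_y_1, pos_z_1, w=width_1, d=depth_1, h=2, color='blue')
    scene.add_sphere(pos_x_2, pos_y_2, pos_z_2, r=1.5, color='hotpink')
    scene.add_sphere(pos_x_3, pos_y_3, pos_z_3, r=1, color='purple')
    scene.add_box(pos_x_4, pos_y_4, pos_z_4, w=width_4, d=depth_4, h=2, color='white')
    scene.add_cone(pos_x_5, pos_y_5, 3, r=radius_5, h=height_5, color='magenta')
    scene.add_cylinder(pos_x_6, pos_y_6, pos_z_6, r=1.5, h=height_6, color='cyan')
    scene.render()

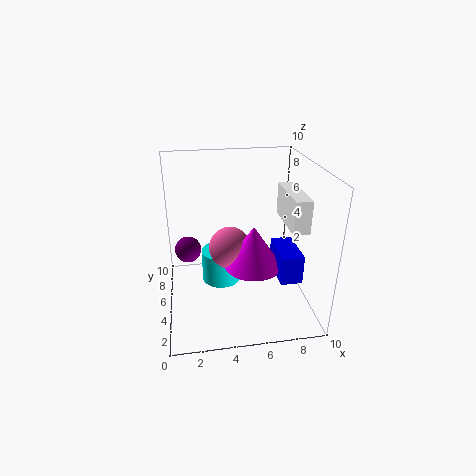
pos_x_1 = 7.5
pos_y_1 = 2.5
pos_z_1 = 2.5
width_1 = 1.5
depth_1 = 3
pos_x_2 = 4.5
pos_y_2 = 5.5
pos_z_2 = 4
pos_x_3 = 1.5
pos_y_3 = 7.5
pos_z_3 = 3
pos_x_4 = 7.5
pos_y_4 = 1
pos_z_4 = 7
width_4 = 1
depth_4 = 3.5
pos_x_5 = 6
pos_y_5 = 4.5
radius_5 = 2
height_5 = 3
pos_x_6 = 4
pos_y_6 = 7
pos_z_6 = 0.5
height_6 = 2.5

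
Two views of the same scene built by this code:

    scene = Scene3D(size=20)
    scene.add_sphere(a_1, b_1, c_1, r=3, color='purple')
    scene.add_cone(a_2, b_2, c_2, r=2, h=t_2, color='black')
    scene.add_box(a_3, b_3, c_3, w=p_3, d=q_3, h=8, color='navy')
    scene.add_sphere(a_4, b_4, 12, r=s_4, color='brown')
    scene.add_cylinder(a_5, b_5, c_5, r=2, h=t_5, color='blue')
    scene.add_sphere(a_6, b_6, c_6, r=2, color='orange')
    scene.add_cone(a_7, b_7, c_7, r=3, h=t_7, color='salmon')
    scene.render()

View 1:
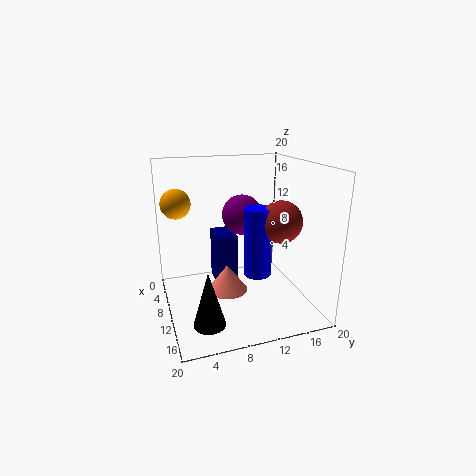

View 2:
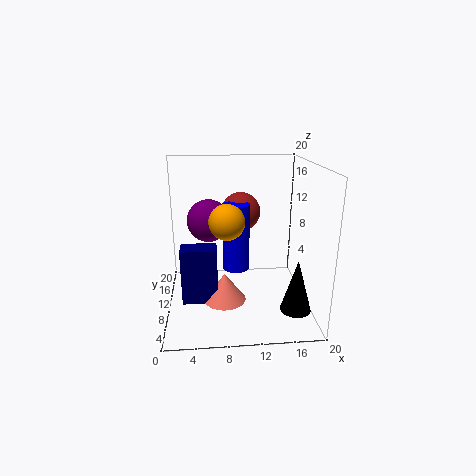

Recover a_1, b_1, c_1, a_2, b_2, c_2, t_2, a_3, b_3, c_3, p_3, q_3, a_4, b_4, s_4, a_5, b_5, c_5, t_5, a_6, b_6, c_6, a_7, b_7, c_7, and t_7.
a_1 = 6, b_1 = 12, c_1 = 12, a_2 = 17, b_2 = 4, c_2 = 2, t_2 = 7, a_3 = 2, b_3 = 8, c_3 = 1, p_3 = 5, q_3 = 3, a_4 = 11, b_4 = 16, s_4 = 3, a_5 = 10, b_5 = 13, c_5 = 4, t_5 = 10, a_6 = 8, b_6 = 2, c_6 = 15, a_7 = 8, b_7 = 9, c_7 = 1, t_7 = 4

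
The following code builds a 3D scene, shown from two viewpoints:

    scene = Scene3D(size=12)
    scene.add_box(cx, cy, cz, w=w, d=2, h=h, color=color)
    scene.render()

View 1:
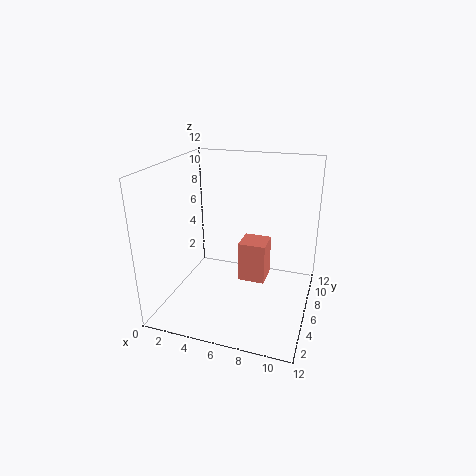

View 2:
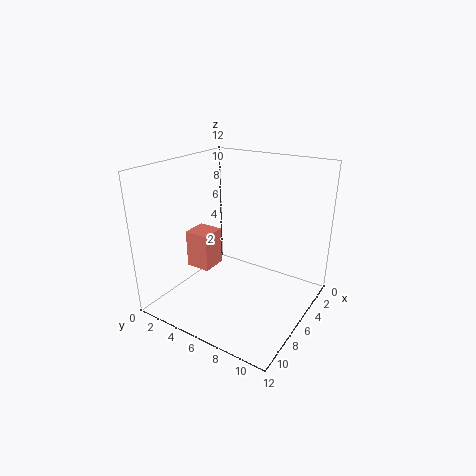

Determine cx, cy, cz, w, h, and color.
cx = 7
cy = 3
cz = 4
w = 2
h = 3
color = 'salmon'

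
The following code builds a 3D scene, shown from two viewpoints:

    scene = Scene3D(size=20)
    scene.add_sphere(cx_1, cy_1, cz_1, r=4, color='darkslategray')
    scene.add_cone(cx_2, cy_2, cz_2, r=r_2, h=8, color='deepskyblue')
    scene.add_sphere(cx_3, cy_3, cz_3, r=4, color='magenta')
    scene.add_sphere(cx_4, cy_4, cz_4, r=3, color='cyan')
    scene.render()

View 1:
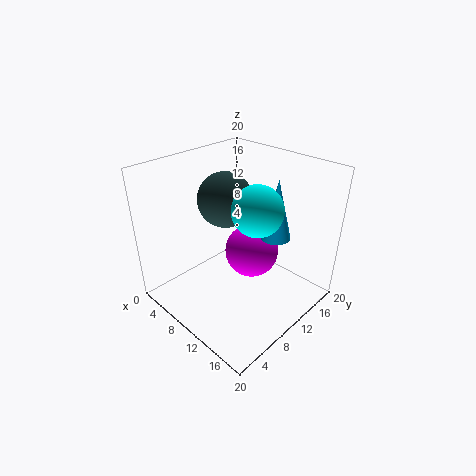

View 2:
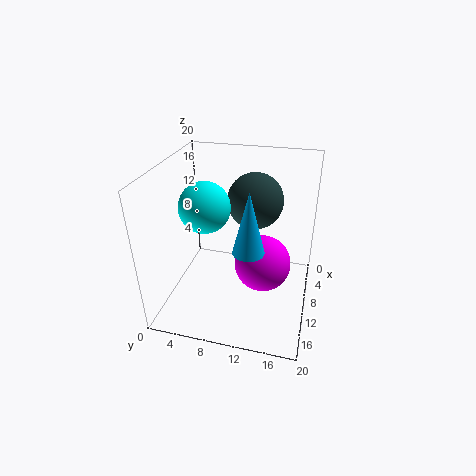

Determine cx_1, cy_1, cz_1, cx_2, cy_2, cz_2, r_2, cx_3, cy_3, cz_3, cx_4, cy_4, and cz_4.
cx_1 = 6, cy_1 = 11.5, cz_1 = 14, cx_2 = 14.5, cy_2 = 12.5, cz_2 = 11, r_2 = 2, cx_3 = 9.5, cy_3 = 13.5, cz_3 = 6, cx_4 = 15.5, cy_4 = 7.5, cz_4 = 17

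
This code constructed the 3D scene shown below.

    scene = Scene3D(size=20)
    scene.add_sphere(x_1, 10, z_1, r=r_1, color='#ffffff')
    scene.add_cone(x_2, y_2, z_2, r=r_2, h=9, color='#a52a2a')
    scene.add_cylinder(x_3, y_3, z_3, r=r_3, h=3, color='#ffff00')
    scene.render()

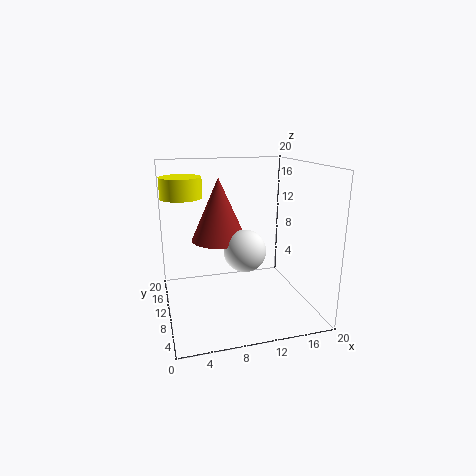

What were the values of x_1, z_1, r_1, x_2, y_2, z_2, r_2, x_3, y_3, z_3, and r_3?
x_1 = 11; z_1 = 8; r_1 = 3; x_2 = 8; y_2 = 13; z_2 = 9; r_2 = 4; x_3 = 3; y_3 = 15; z_3 = 15; r_3 = 3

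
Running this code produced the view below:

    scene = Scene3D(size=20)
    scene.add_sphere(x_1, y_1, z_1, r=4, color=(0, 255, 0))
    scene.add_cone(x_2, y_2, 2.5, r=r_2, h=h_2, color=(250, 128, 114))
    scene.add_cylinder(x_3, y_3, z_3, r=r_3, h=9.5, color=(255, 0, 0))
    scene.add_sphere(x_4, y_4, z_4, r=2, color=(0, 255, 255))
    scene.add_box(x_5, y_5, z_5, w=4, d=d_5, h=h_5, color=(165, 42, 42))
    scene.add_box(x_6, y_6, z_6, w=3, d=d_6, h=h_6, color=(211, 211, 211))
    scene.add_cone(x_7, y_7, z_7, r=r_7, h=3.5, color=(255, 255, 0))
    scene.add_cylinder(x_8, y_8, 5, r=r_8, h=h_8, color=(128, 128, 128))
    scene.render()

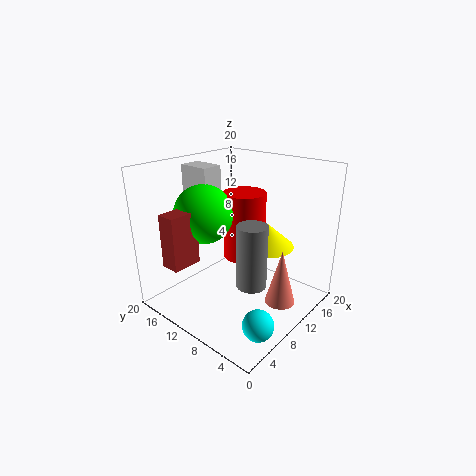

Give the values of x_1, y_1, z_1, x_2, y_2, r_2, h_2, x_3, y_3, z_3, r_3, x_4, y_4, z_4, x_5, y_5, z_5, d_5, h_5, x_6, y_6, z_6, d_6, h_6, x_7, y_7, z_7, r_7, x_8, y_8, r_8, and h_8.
x_1 = 7
y_1 = 13.5
z_1 = 13.5
x_2 = 10.5
y_2 = 3
r_2 = 2
h_2 = 7.5
x_3 = 12
y_3 = 10.5
z_3 = 6.5
r_3 = 3
x_4 = 5
y_4 = 2.5
z_4 = 2
x_5 = 0.5
y_5 = 12
z_5 = 8
d_5 = 2.5
h_5 = 7
x_6 = 7.5
y_6 = 13.5
z_6 = 15
d_6 = 4.5
h_6 = 4.5
x_7 = 14
y_7 = 8
z_7 = 8
r_7 = 4
x_8 = 8
y_8 = 6
r_8 = 2
h_8 = 8.5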